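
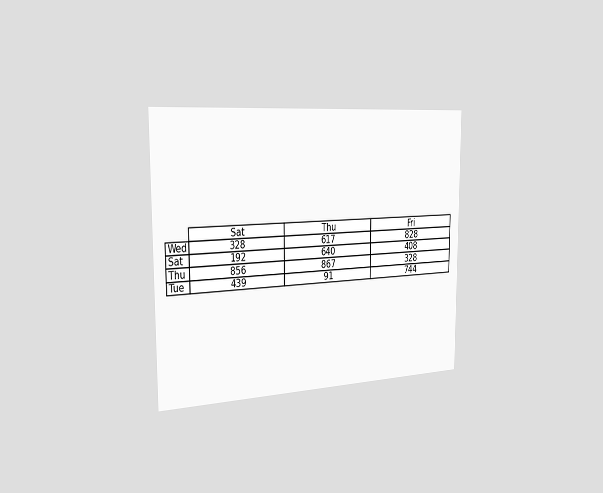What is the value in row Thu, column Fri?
The chart is viewed slightly from the left. The (Thu, Fri) cell reads 328.

328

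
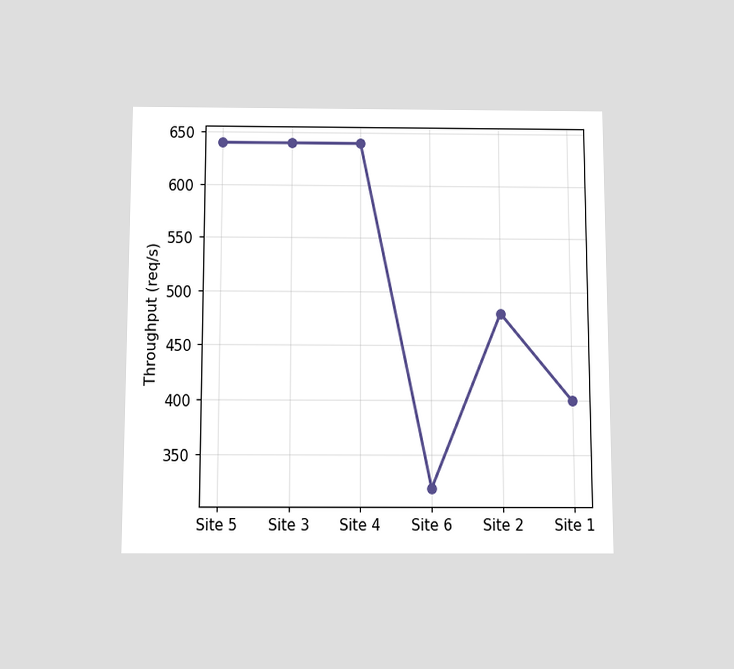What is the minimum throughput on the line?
320req/s

The chart is viewed slightly from below. The lowest point is at Site 6, and reading across to the y-axis gives 320req/s.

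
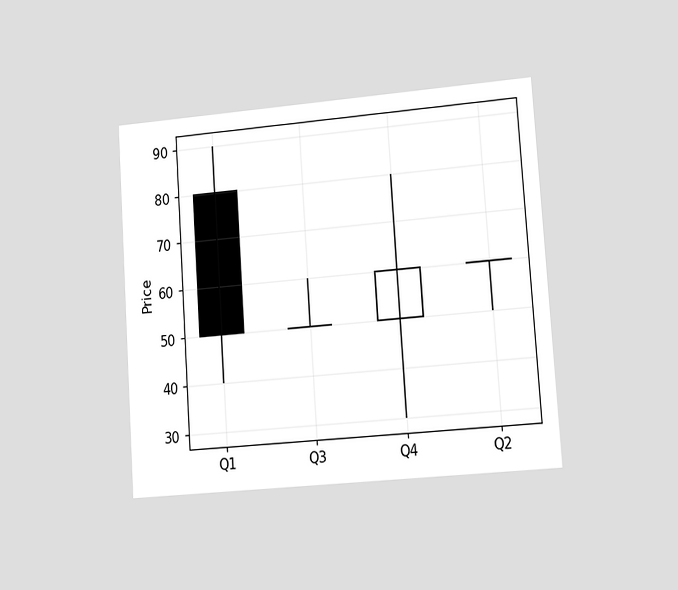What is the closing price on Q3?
The chart is tilted about 4° counter-clockwise and viewed at a slight angle. The Q3 candle closes at 50.

50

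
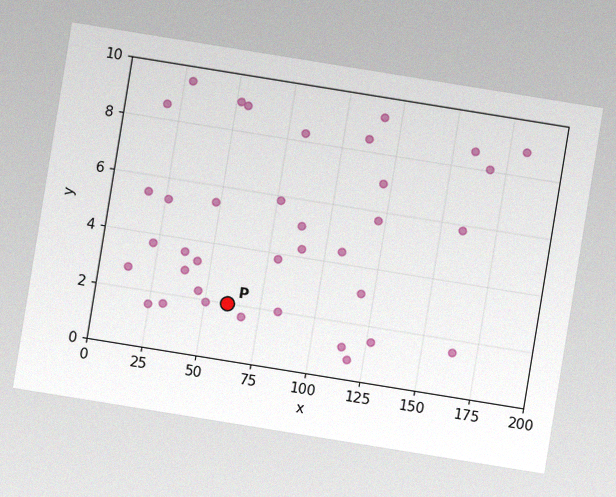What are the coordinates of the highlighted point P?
The chart is tilted about 9° clockwise, with some photo noise. Following the gridlines from P to each axis, P sits at (60, 2).

(60, 2)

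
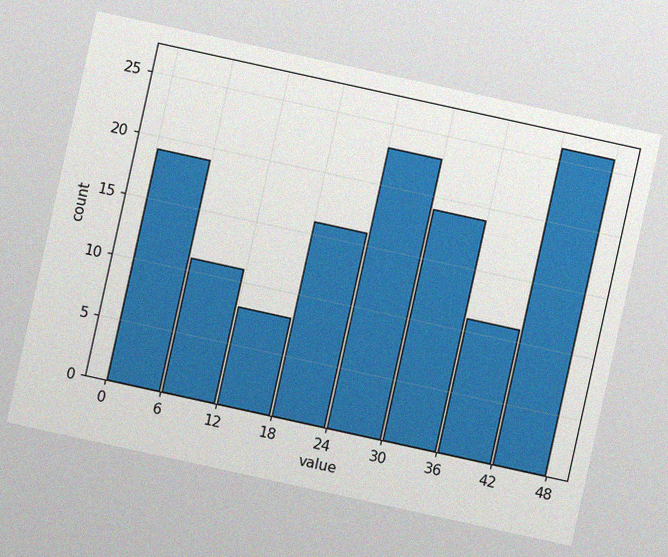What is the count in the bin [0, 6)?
19

The chart is tilted about 12° clockwise, with some photo noise. The [0, 6) bin has height 19.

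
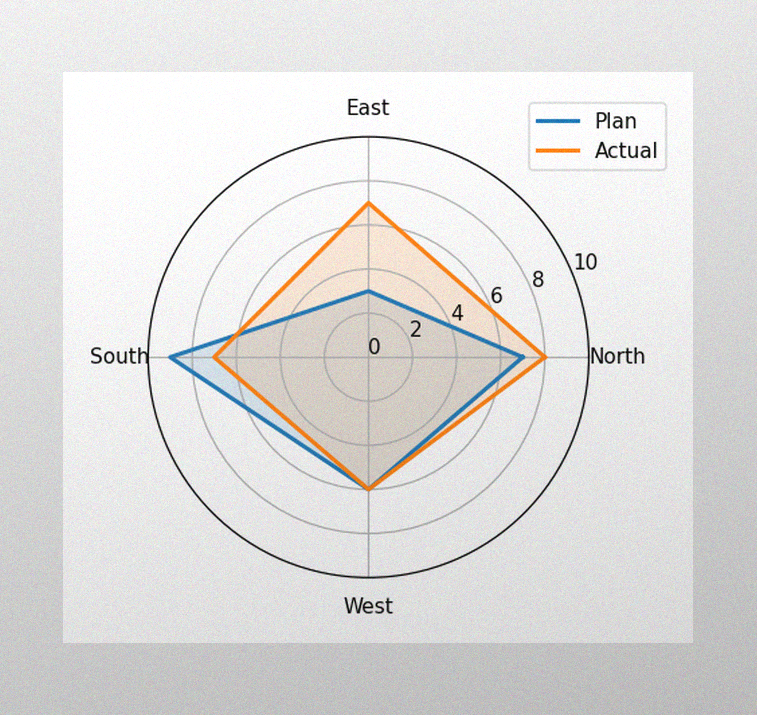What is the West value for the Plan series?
6

The image has some photo noise and uneven lighting. On the West axis, Plan reaches 6.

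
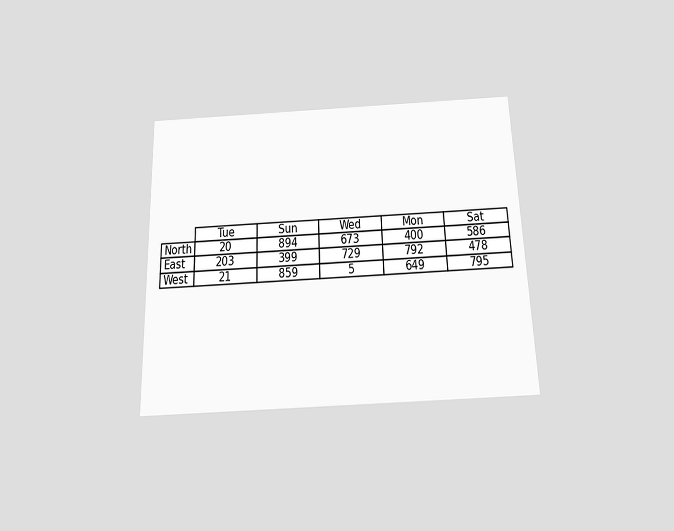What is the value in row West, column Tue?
The chart is viewed slightly from below. The (West, Tue) cell reads 21.

21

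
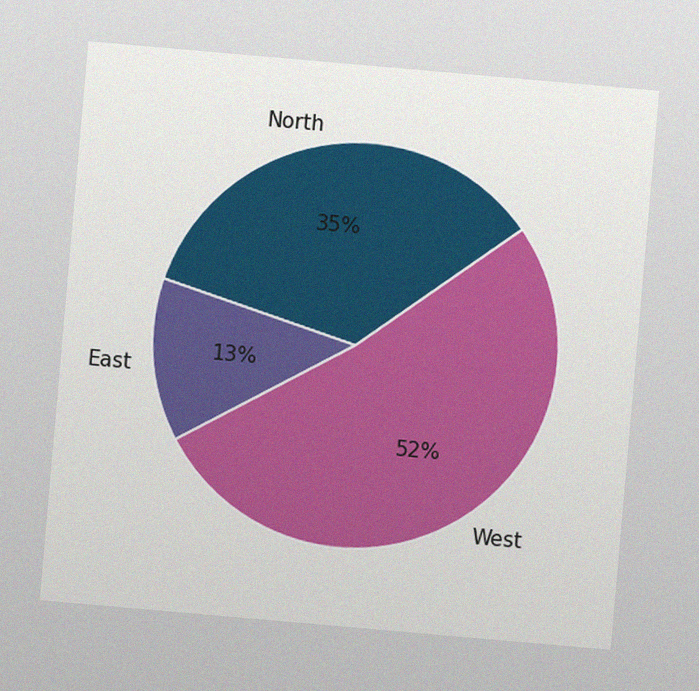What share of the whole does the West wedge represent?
The chart is tilted about 5° clockwise, with some photo noise. The West slice takes up 52% of the pie.

52%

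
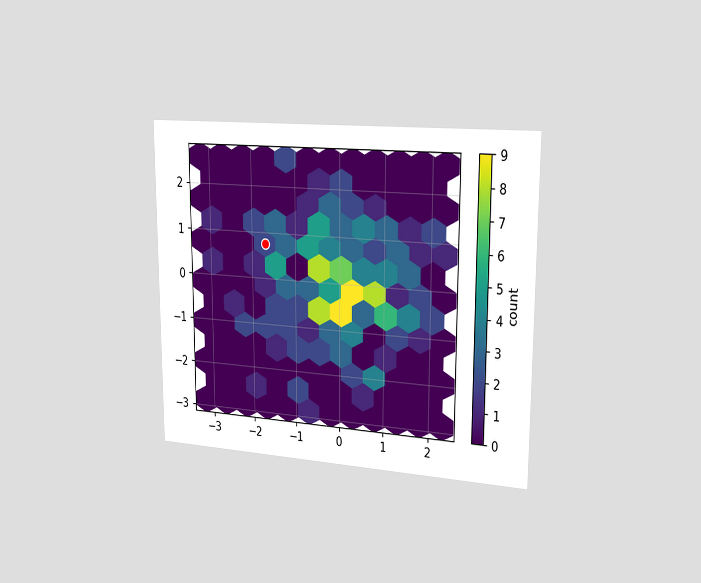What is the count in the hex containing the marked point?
The chart is viewed slightly from the right. The marked hex reads 2 on the colorbar.

2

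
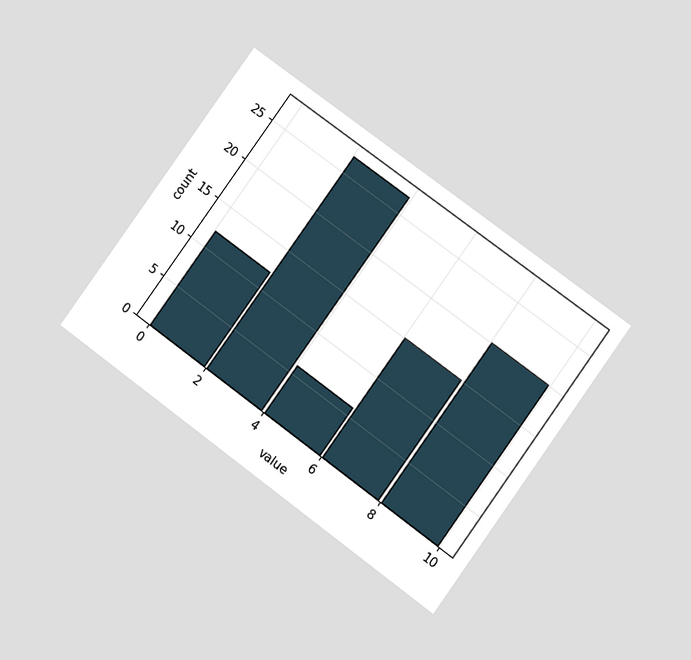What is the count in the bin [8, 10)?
The chart is tilted about 36° clockwise and viewed at a slight angle. The [8, 10) bin has height 20.

20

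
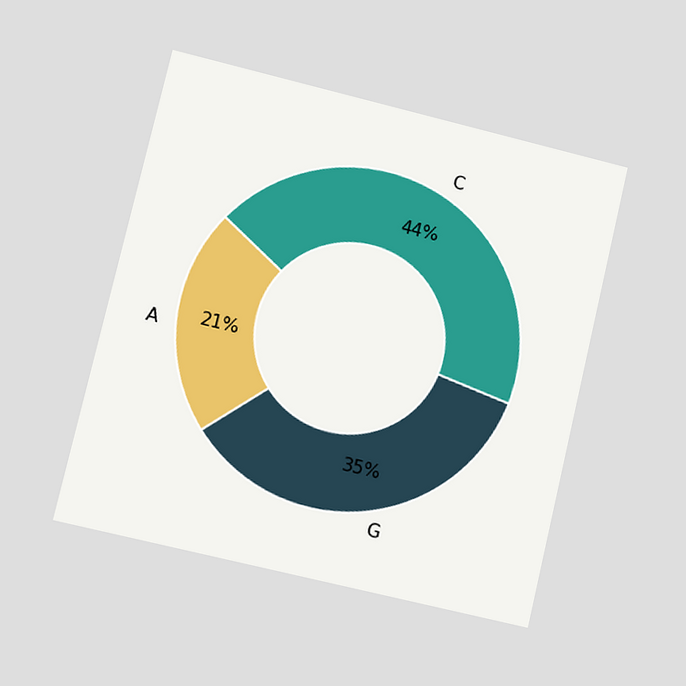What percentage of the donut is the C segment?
The chart is tilted about 13° clockwise and viewed at a slight angle. The C segment takes up 44% of the ring.

44%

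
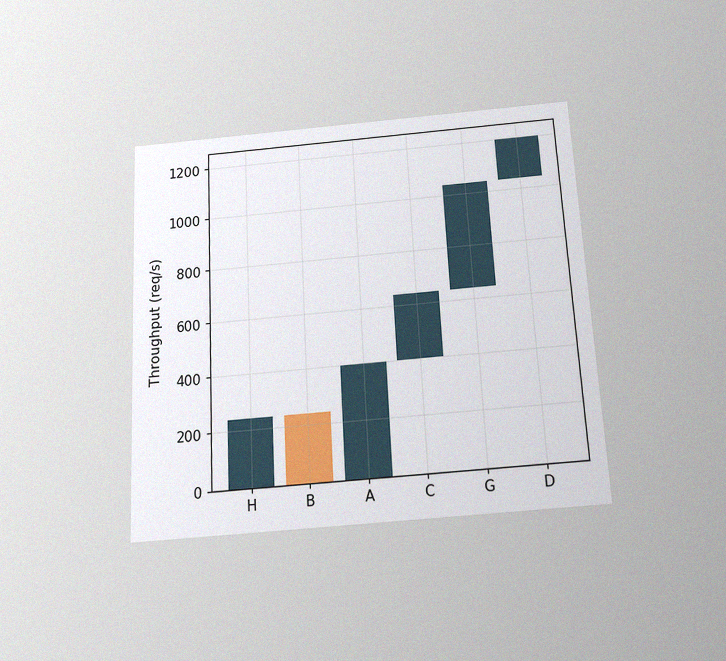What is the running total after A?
400req/s

The chart is tilted about 3° counter-clockwise and viewed slightly from below, with some photo noise. After A the running total reaches 400req/s.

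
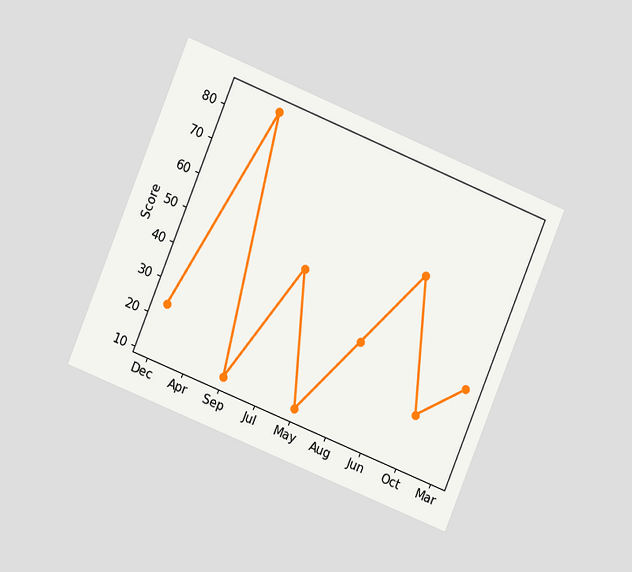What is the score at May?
12

The chart is tilted about 22° clockwise and viewed at a slight angle. At May, the line is at 12.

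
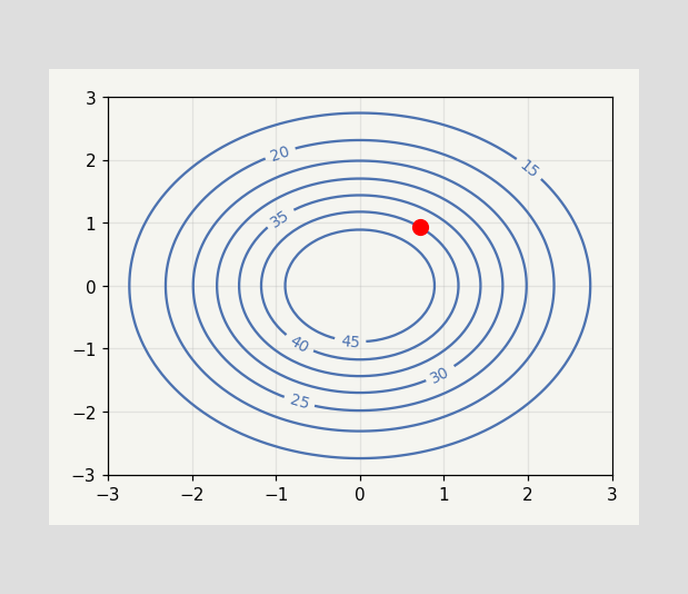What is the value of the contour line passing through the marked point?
40

The marked point sits on the contour labelled 40.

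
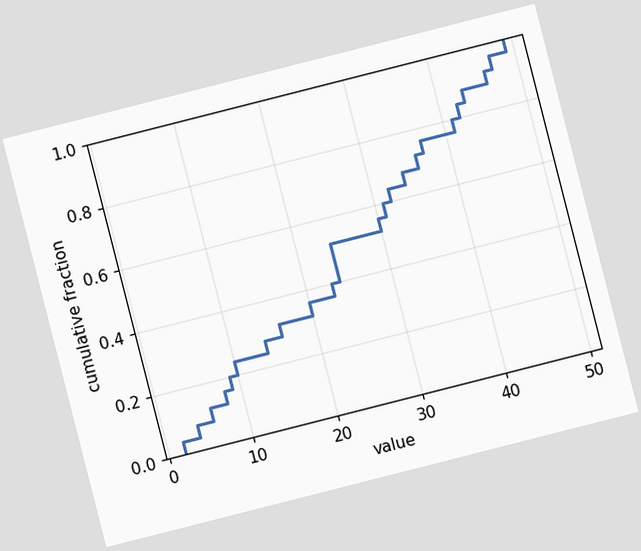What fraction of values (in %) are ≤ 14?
The chart is tilted about 14° counter-clockwise. At x=14 the ECDF step is at 28%.

28%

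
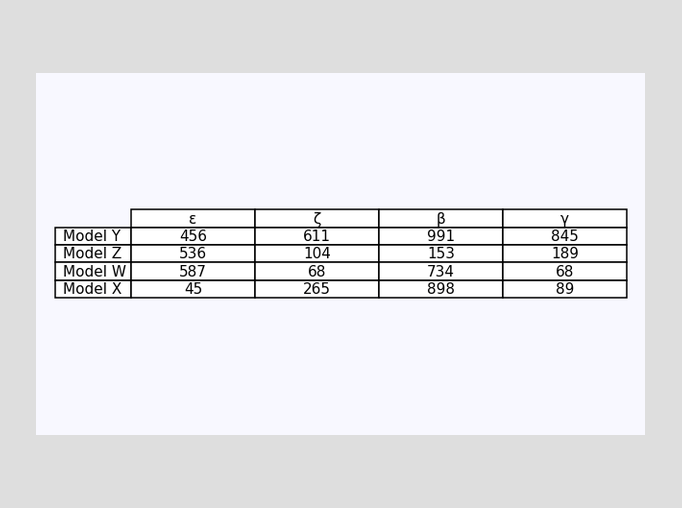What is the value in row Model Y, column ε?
The (Model Y, ε) cell reads 456.

456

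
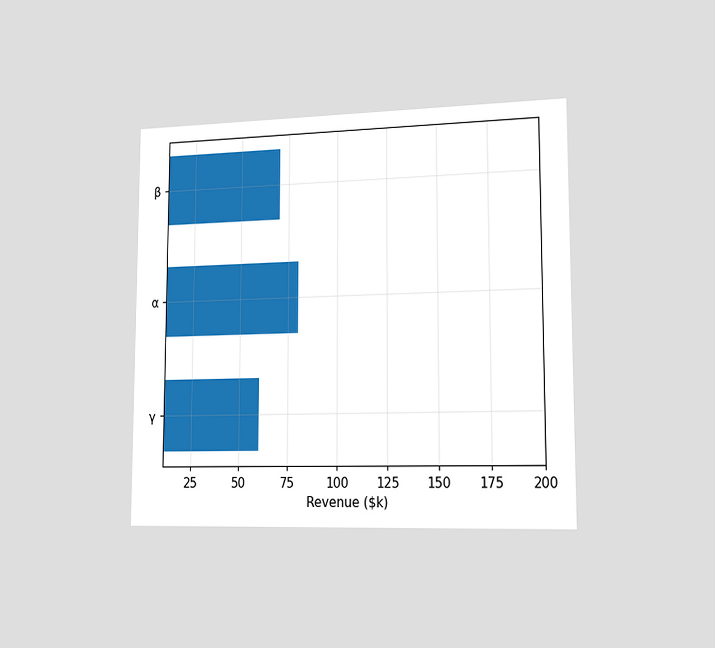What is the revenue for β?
$70k

The chart is viewed slightly from the right. Reading along the chart's x-axis, the β bar reaches $70k.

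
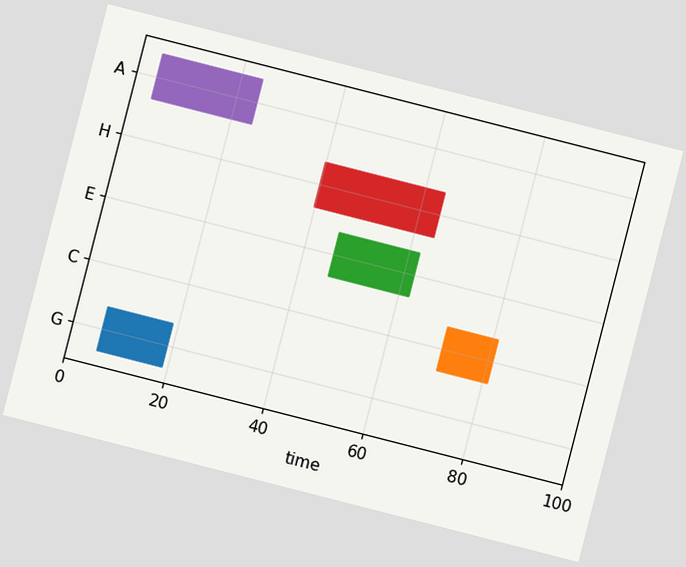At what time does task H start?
The chart is tilted about 14° clockwise. The H bar begins at t=40.

40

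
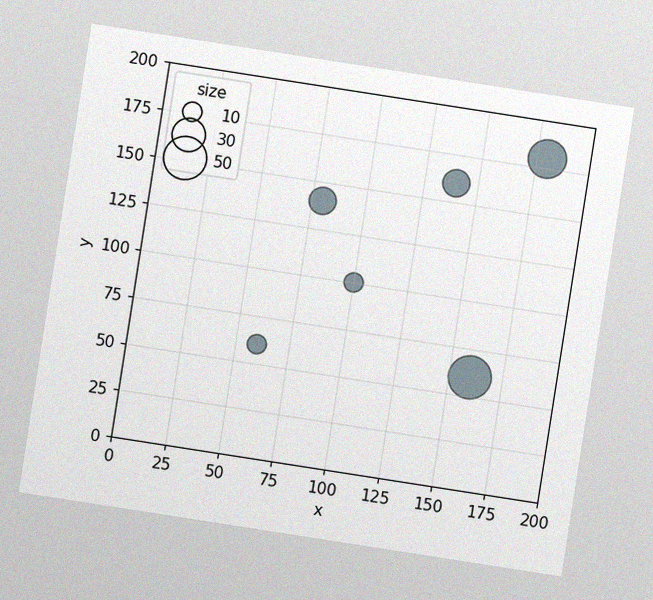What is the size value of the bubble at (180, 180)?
40

The chart is tilted about 9° clockwise, with some photo noise. Matching the bubble at (180, 180) against the size legend gives 40.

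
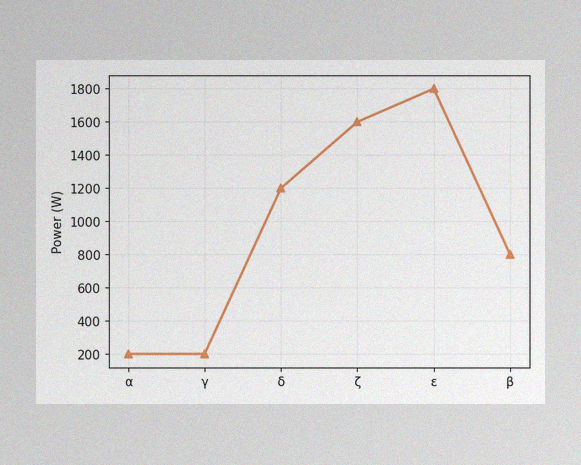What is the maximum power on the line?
The image has some photo noise and uneven lighting. The highest point is at ε, and reading across to the y-axis gives 1800W.

1800W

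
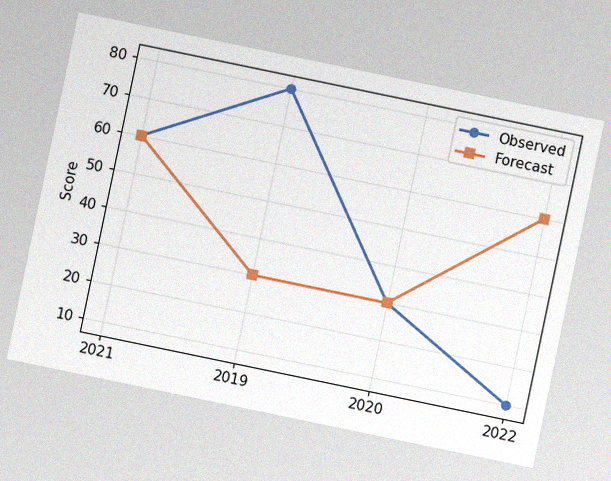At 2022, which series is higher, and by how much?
The chart is tilted about 12° clockwise, with some photo noise. At 2022, Forecast sits above the other line by 50.

Forecast, by 50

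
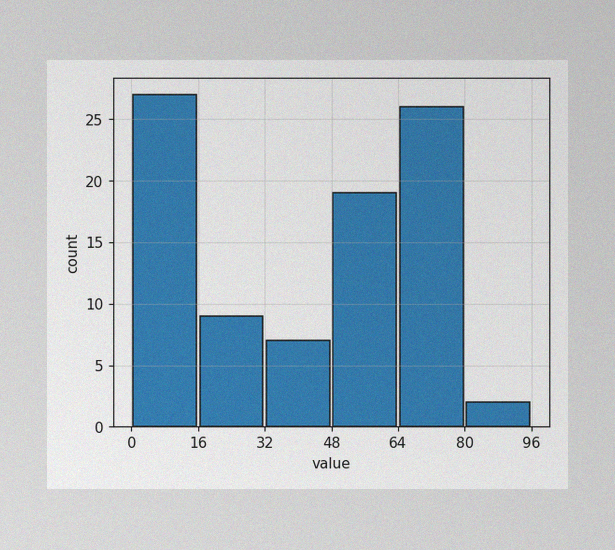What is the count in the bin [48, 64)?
19

The image has some photo noise and uneven lighting. The [48, 64) bin has height 19.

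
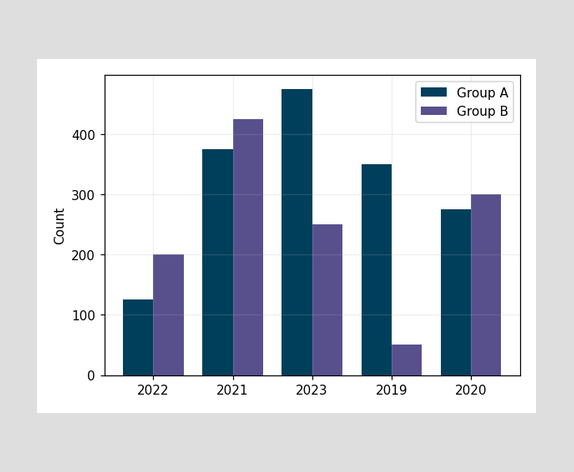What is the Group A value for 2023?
The Group A bar at 2023 reaches 475 on the y-axis.

475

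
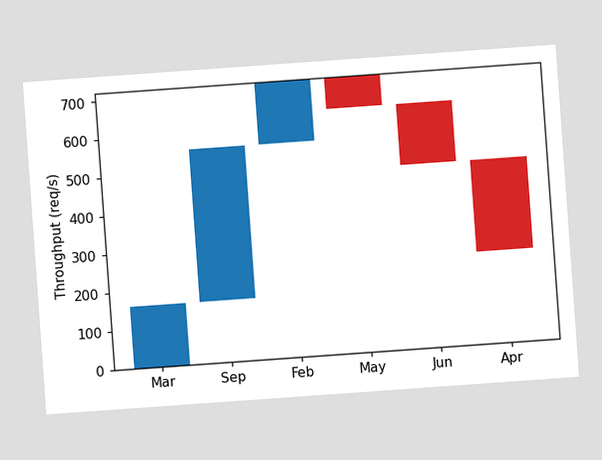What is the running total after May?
The chart is tilted about 4° counter-clockwise. After May the running total reaches 640req/s.

640req/s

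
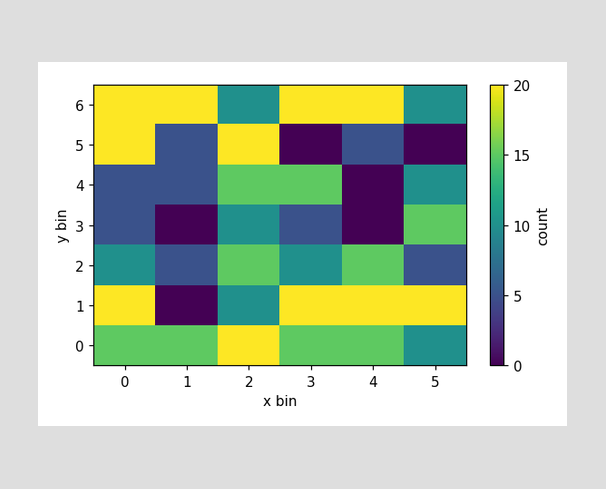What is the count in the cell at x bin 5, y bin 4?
10

Matching the cell (5, 4) against the colorbar gives 10.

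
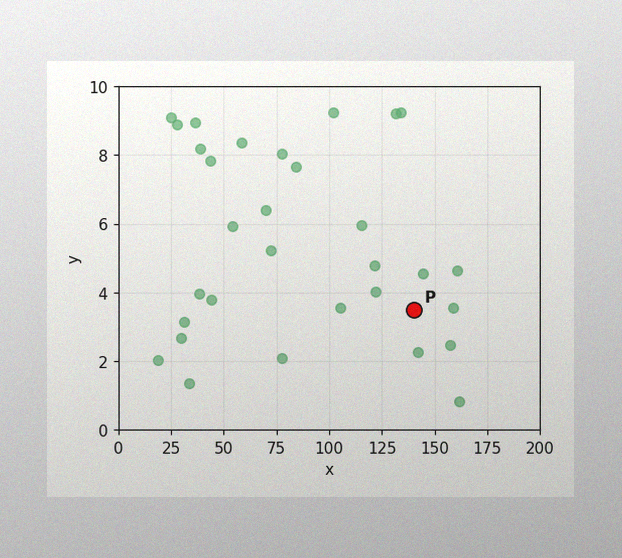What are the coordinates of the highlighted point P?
The image has some photo noise and uneven lighting. Following the gridlines from P to each axis, P sits at (140, 3.5).

(140, 3.5)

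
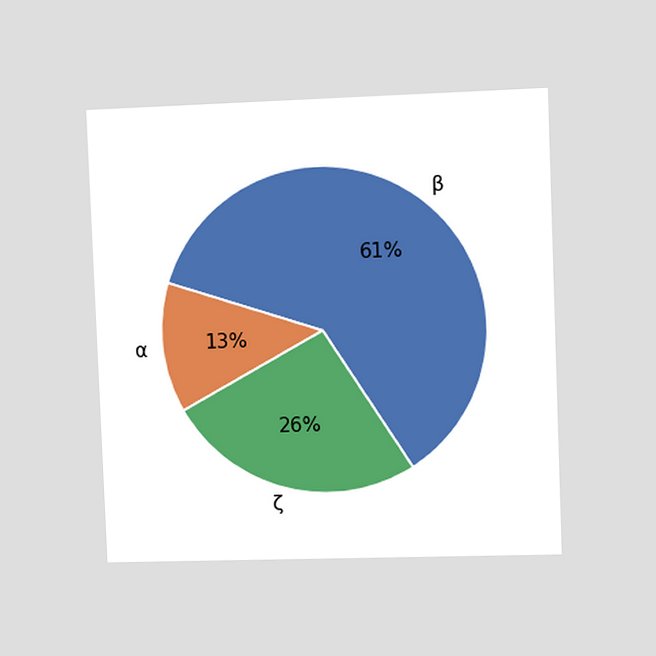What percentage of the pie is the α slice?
13%

The chart is tilted about 2° counter-clockwise and viewed slightly from the right. The α slice takes up 13% of the pie.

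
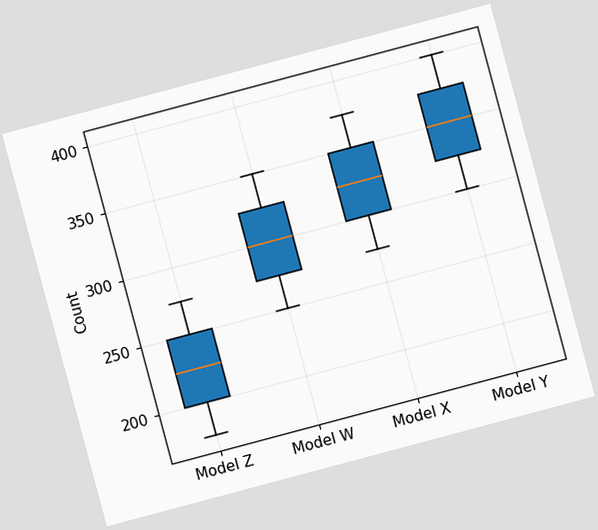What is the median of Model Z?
The chart is tilted about 15° counter-clockwise. The median line in the Model Z box sits at 225.

225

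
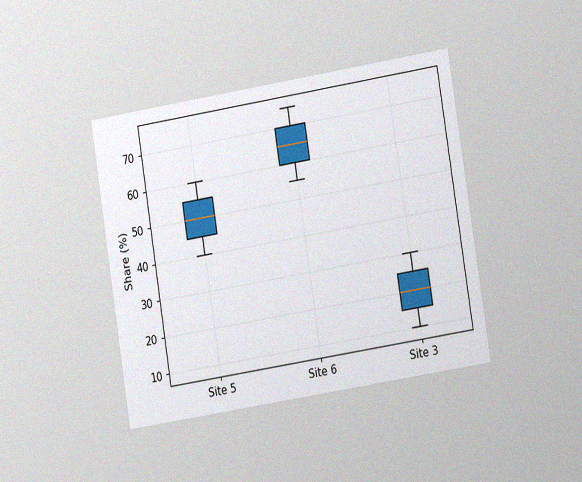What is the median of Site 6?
The chart is tilted about 9° counter-clockwise and viewed at a slight angle, with some photo noise. The median line in the Site 6 box sits at 65%.

65%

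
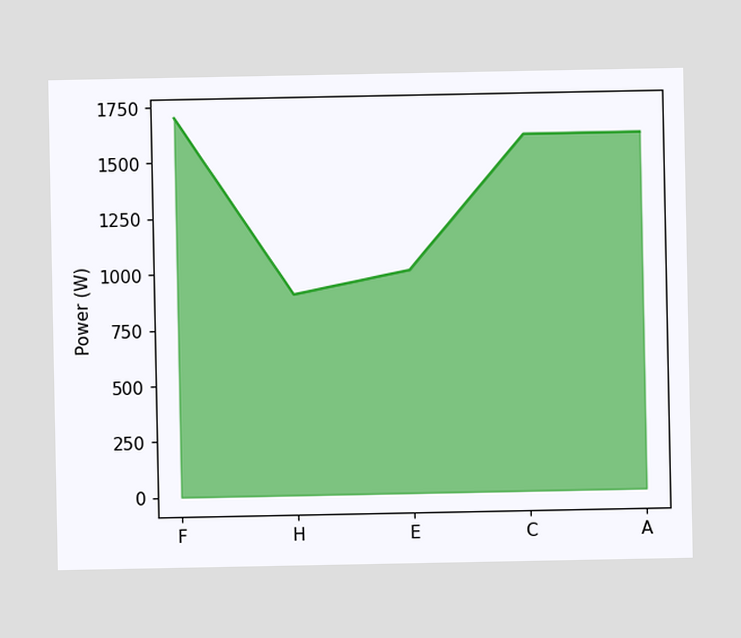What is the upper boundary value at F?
1700W

At F the upper boundary is at 1700W.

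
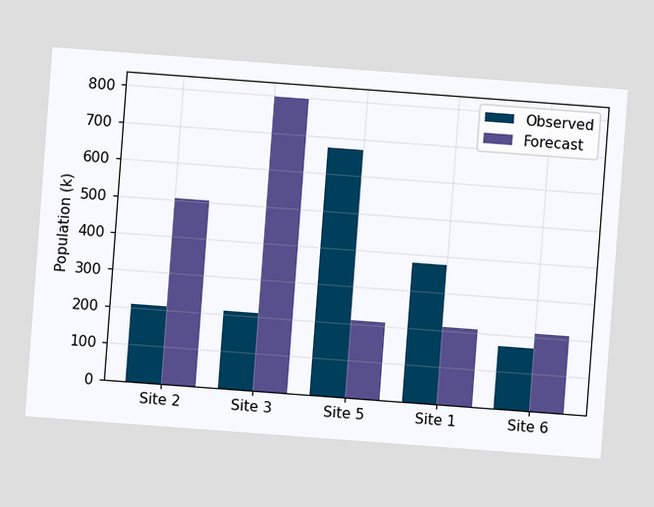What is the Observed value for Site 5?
The chart is tilted about 4° clockwise. The Observed bar at Site 5 reaches 672k on the y-axis.

672k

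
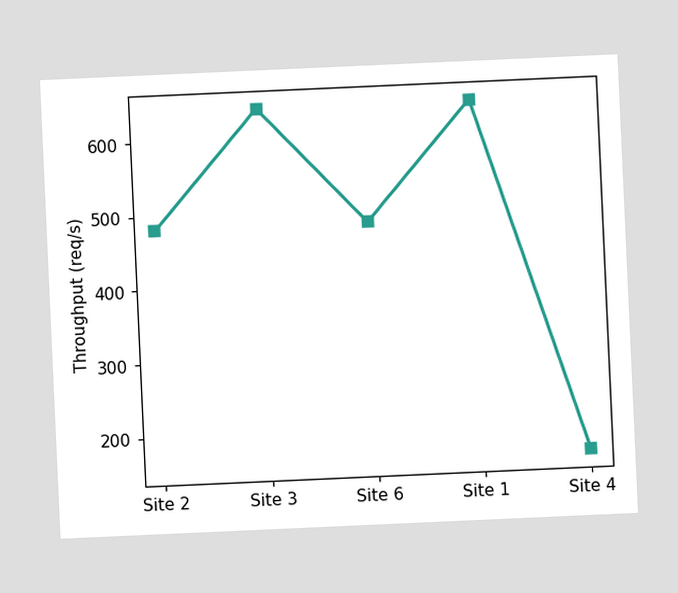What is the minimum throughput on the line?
160req/s

The chart is tilted about 3° counter-clockwise. The lowest point is at Site 4, and reading across to the y-axis gives 160req/s.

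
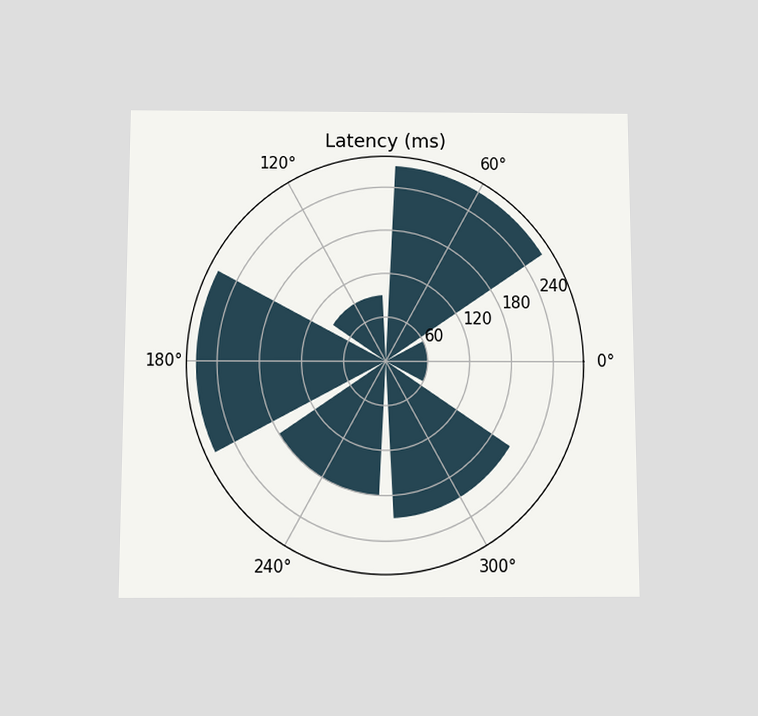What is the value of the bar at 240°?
180ms

The chart is viewed slightly from below. The bar at 240° reaches 180ms on the radial axis.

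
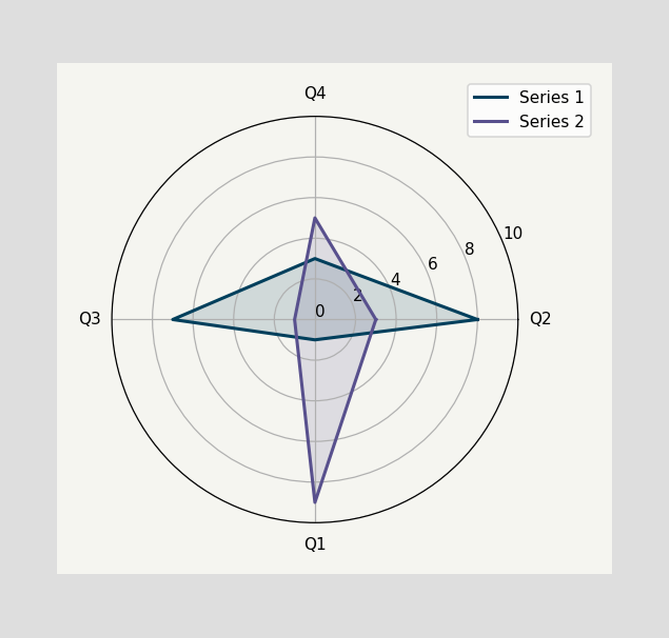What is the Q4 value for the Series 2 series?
On the Q4 axis, Series 2 reaches 5.

5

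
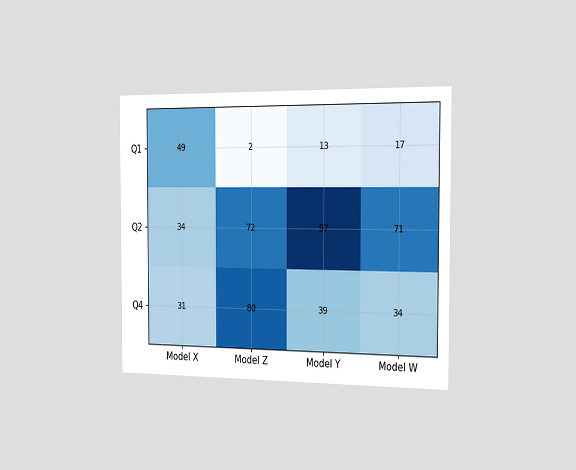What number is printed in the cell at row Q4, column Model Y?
The chart is viewed slightly from the right. The (Q4, Model Y) cell reads 39.

39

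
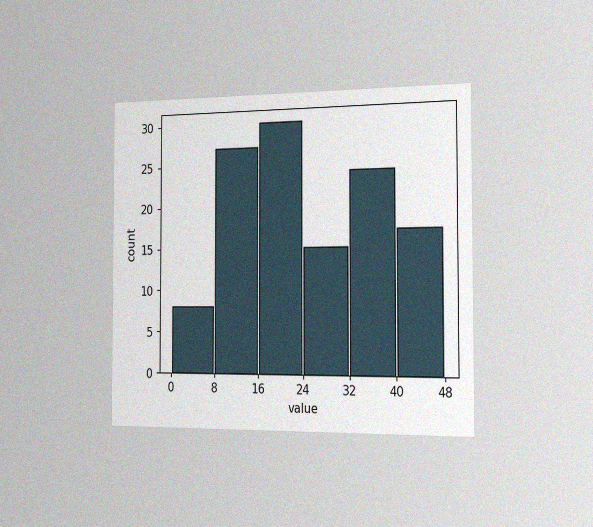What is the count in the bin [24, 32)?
The chart is viewed slightly from the right, with some photo noise. The [24, 32) bin has height 15.

15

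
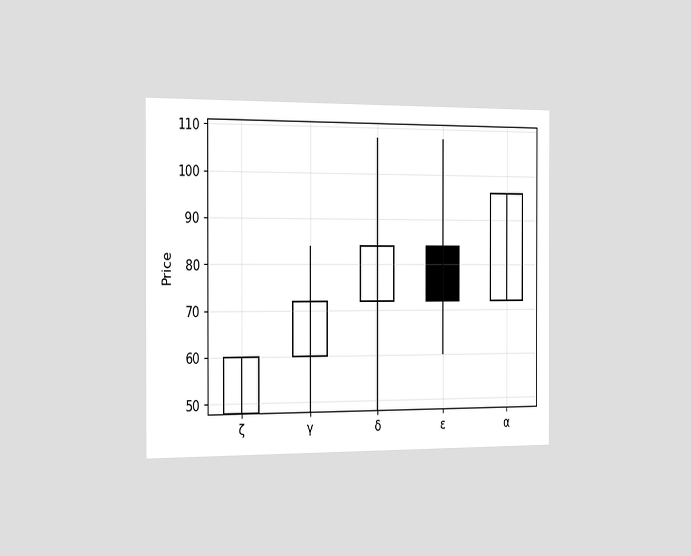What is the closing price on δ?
The chart is viewed slightly from the left. The δ candle closes at 84.

84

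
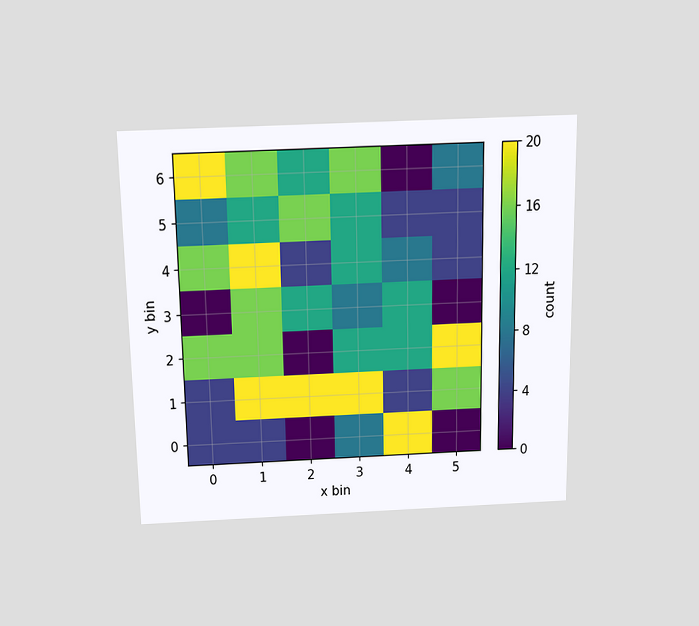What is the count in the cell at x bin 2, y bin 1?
20

The chart is viewed slightly from above. Matching the cell (2, 1) against the colorbar gives 20.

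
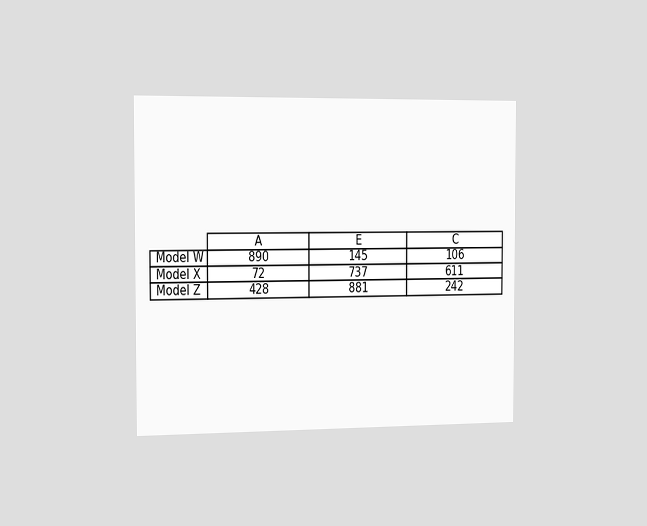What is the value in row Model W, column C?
106

The chart is viewed slightly from the left. The (Model W, C) cell reads 106.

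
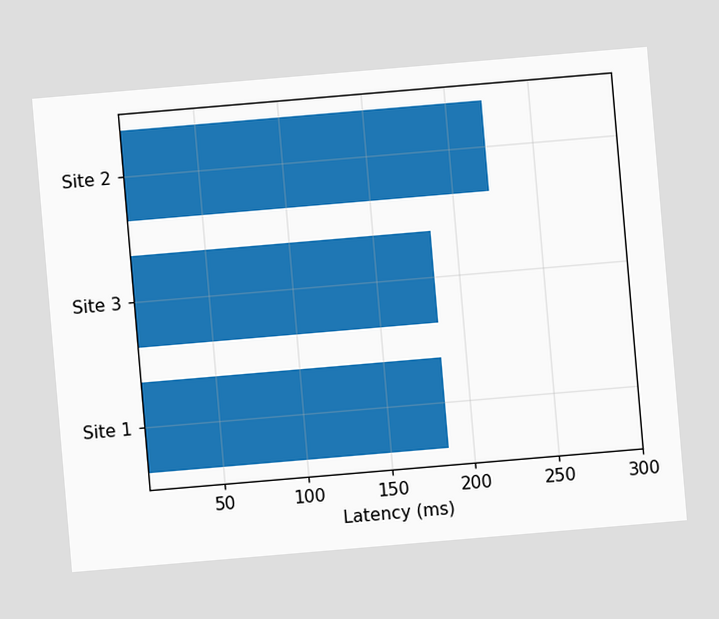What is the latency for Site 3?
185ms

The chart is tilted about 5° counter-clockwise. Reading along the chart's x-axis, the Site 3 bar reaches 185ms.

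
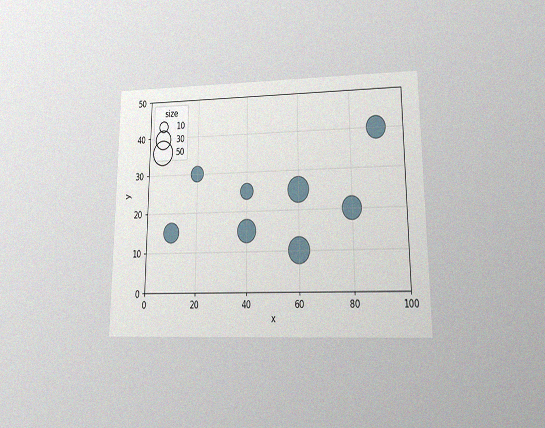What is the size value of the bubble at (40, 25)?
The chart is viewed at a slight angle, with some photo noise. Matching the bubble at (40, 25) against the size legend gives 20.

20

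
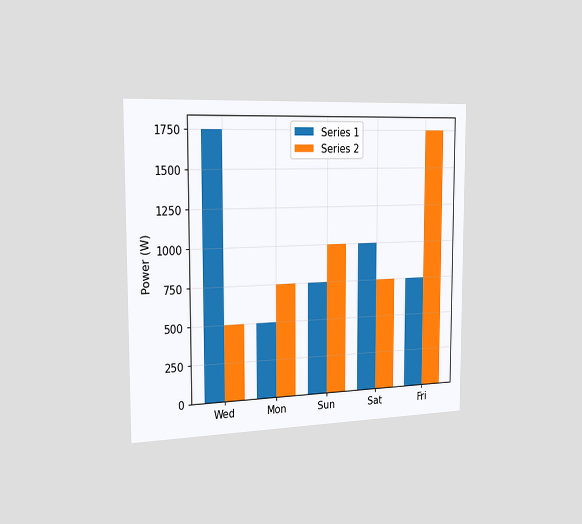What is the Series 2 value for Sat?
750W

The chart is viewed slightly from the left. The Series 2 bar at Sat reaches 750W on the y-axis.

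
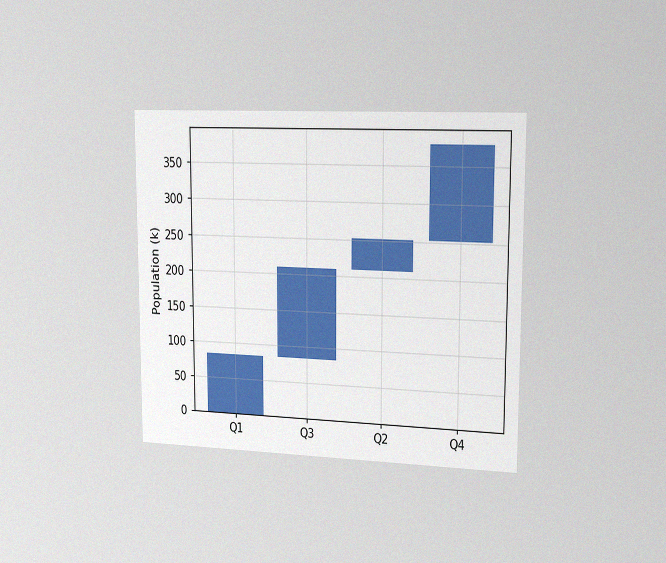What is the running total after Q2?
The chart is viewed slightly from the right, with some photo noise. After Q2 the running total reaches 252k.

252k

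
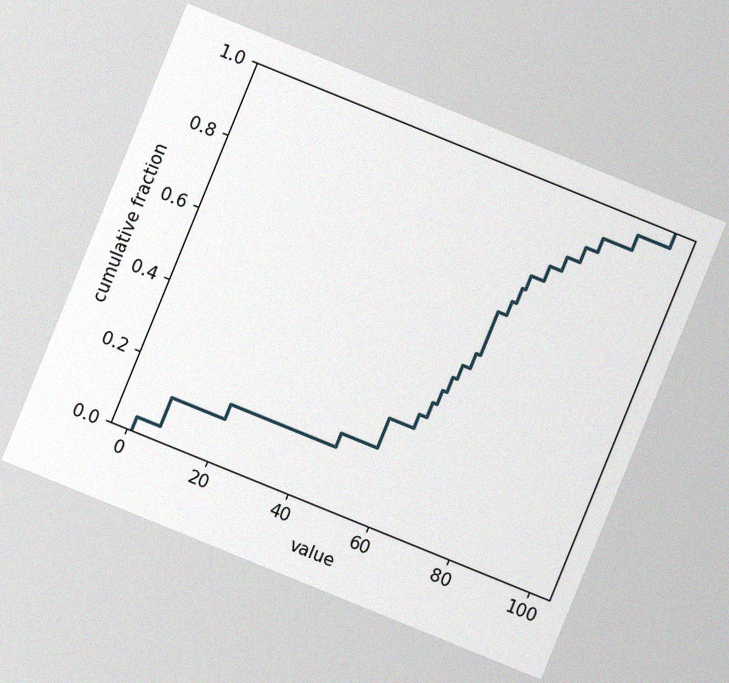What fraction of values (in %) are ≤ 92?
96%

The chart is tilted about 22° clockwise, with some photo noise. At x=92 the ECDF step is at 96%.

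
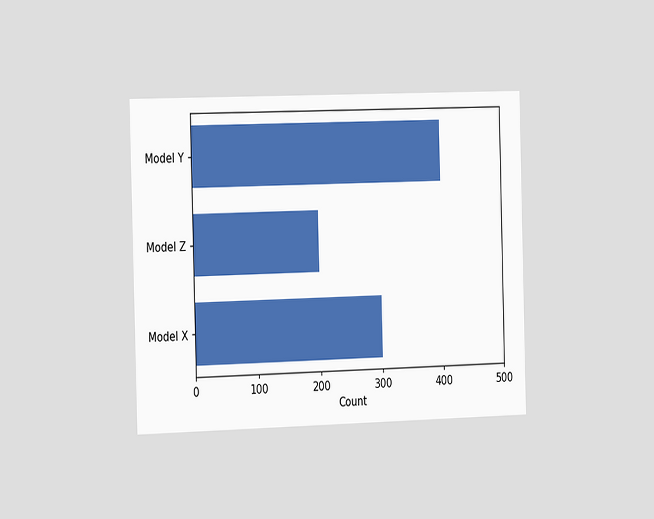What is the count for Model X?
300

The chart is viewed slightly from the left. Reading along the chart's x-axis, the Model X bar reaches 300.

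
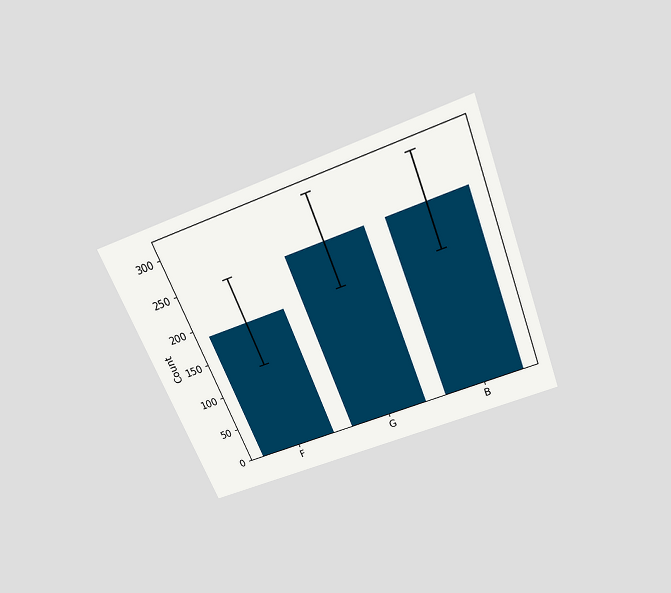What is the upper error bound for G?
310

The chart is tilted about 22° counter-clockwise and viewed slightly from above. The G bar's upper whisker reaches 310.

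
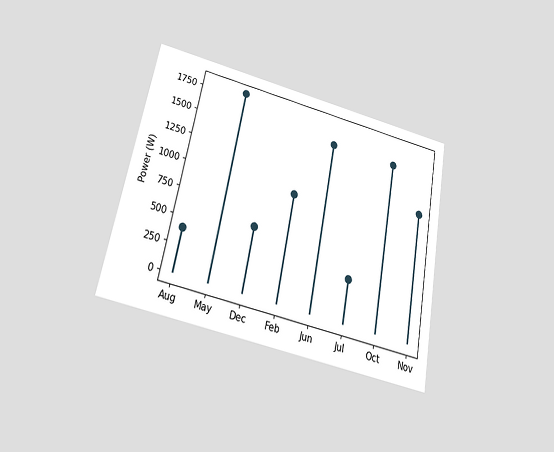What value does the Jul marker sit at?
The chart is tilted about 11° clockwise and viewed slightly from below. The Jul marker sits at 400W.

400W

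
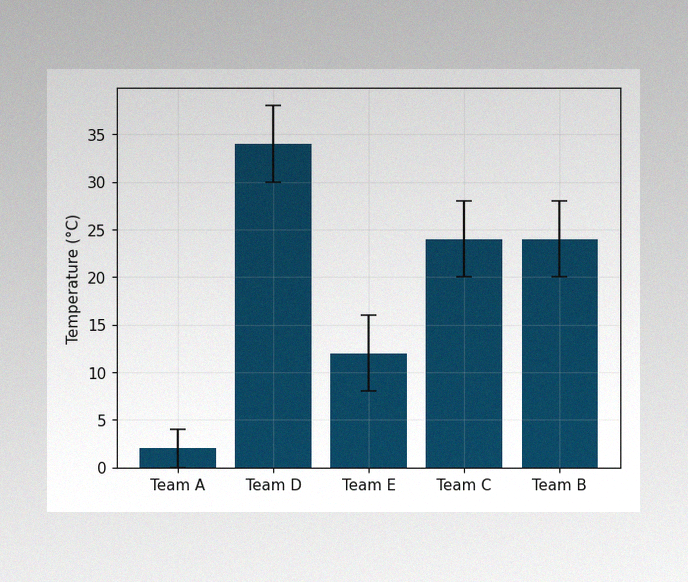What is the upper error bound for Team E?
16°C

The image has some photo noise and uneven lighting. The Team E bar's upper whisker reaches 16°C.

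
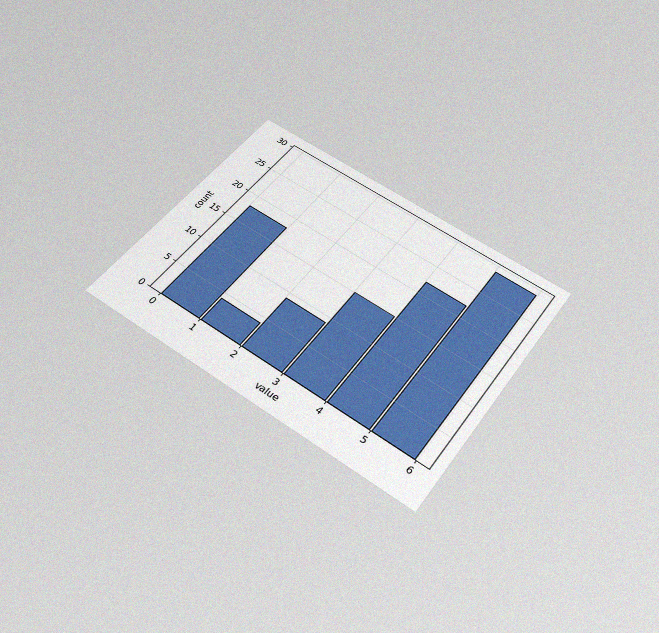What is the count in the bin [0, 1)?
18

The chart is tilted about 35° clockwise and viewed slightly from below, with some photo noise. The [0, 1) bin has height 18.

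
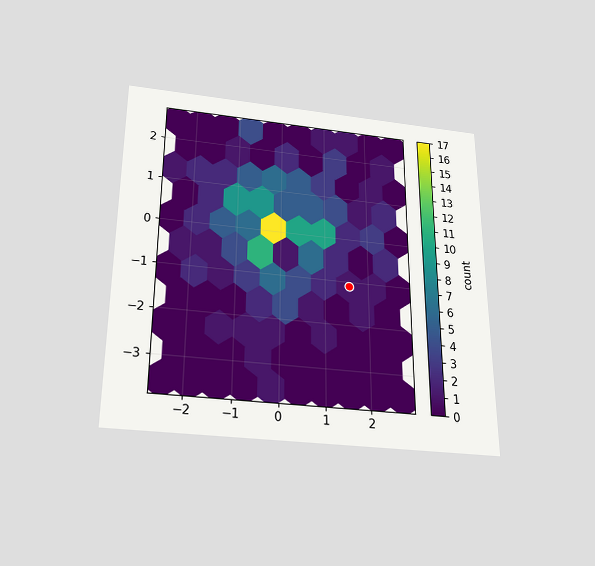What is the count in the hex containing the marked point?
1

The chart is viewed slightly from below. The marked hex reads 1 on the colorbar.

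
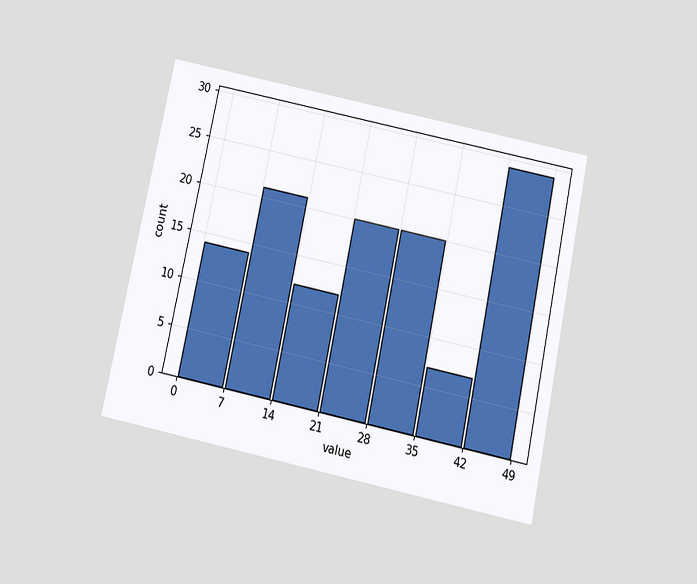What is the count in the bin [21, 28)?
20

The chart is tilted about 12° clockwise and viewed slightly from below. The [21, 28) bin has height 20.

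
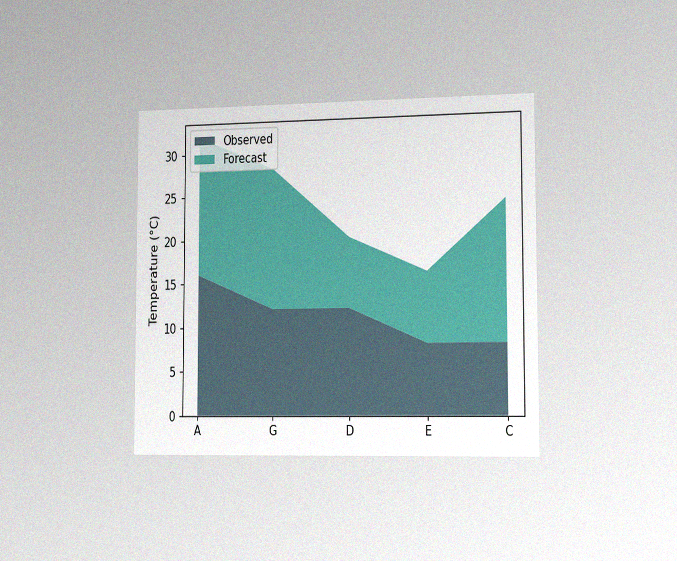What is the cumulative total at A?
The chart is viewed slightly from the right, with some photo noise. The stacked total at A reaches 32°C.

32°C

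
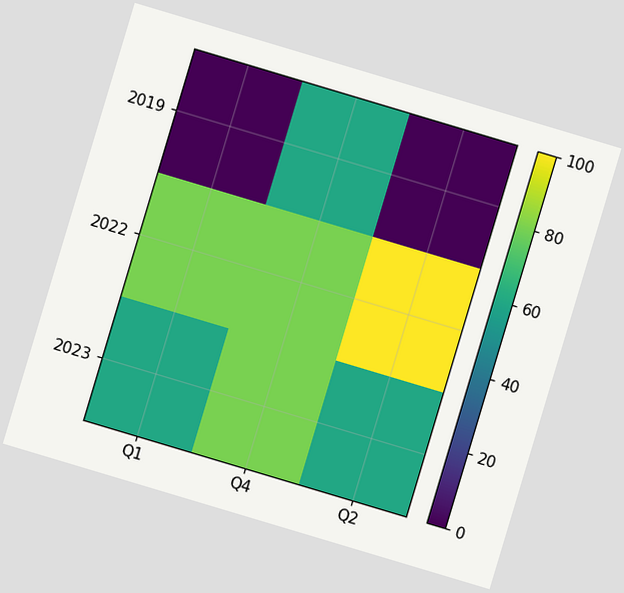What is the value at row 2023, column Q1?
60

The chart is tilted about 17° clockwise. Matching cell (2023, Q1) against the colorbar gives 60.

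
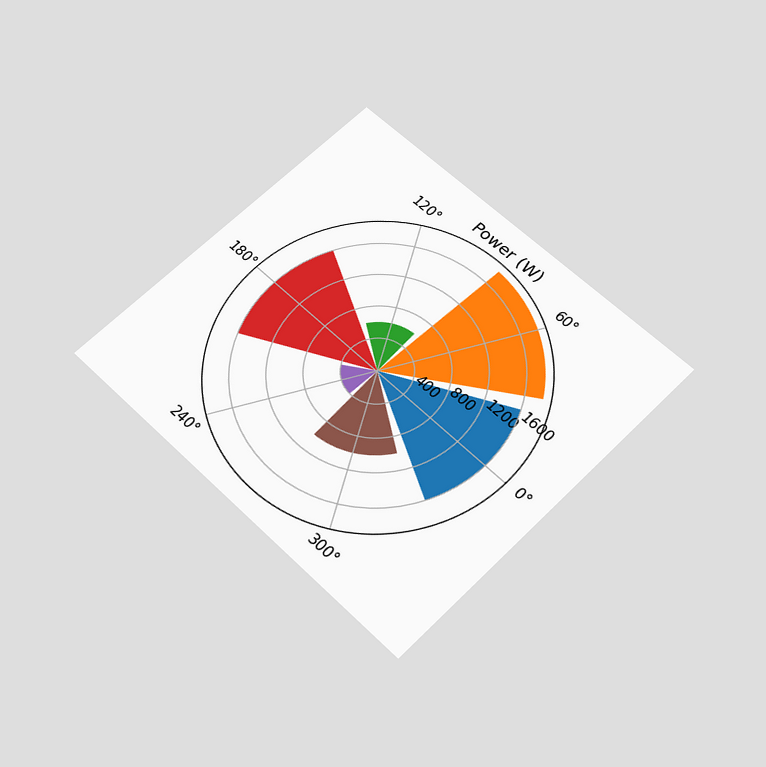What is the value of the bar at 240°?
The chart is tilted about 45° clockwise and viewed slightly from below. The bar at 240° reaches 400W on the radial axis.

400W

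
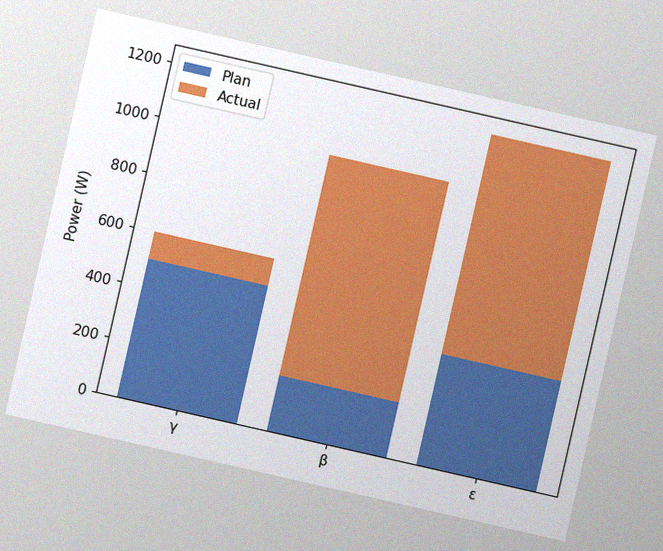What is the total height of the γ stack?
The chart is tilted about 13° clockwise, with some photo noise. The γ stack's top reaches 600W on the y-axis.

600W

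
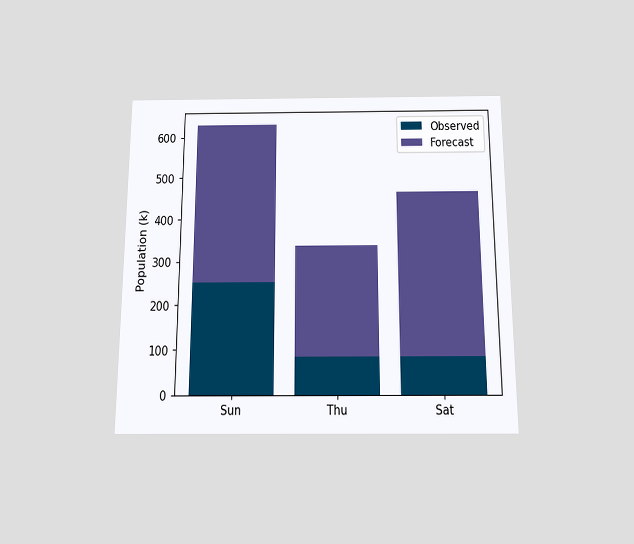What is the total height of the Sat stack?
462k

The chart is viewed slightly from below. The Sat stack's top reaches 462k on the y-axis.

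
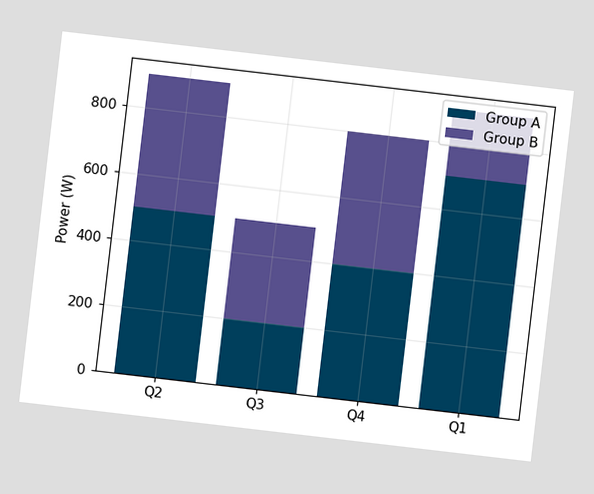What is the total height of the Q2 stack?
The chart is tilted about 7° clockwise. The Q2 stack's top reaches 900W on the y-axis.

900W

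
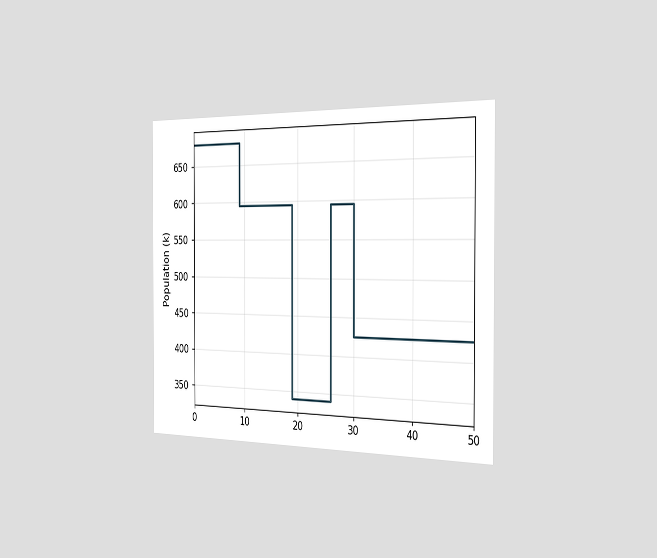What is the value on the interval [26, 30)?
The chart is viewed slightly from the right. On [26, 30) the step sits at 595k.

595k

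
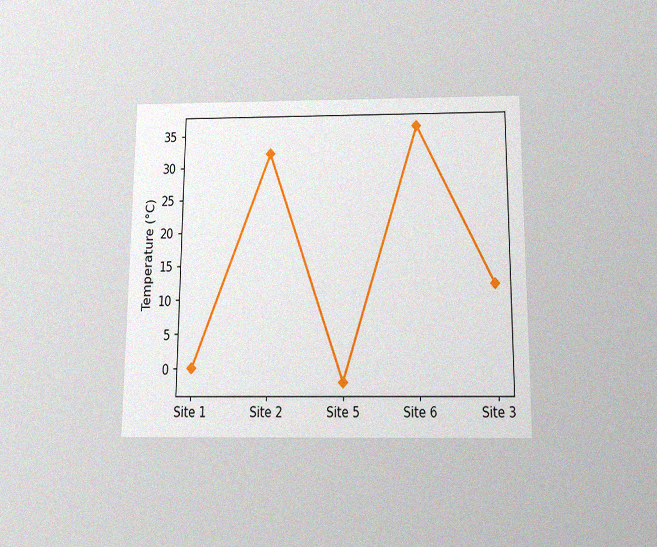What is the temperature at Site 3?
The chart is viewed slightly from below, with some photo noise. At Site 3, the line is at 12°C.

12°C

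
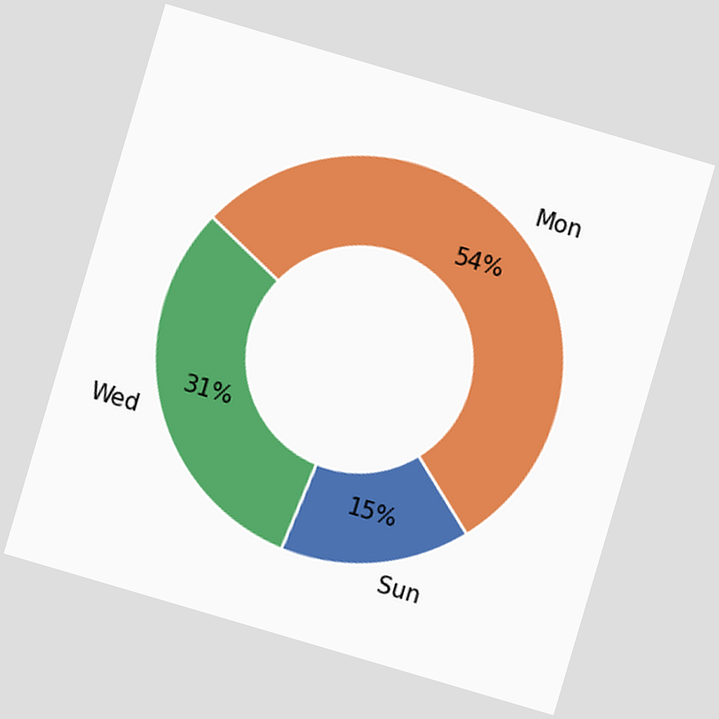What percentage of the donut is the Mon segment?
54%

The chart is tilted about 16° clockwise. The Mon segment takes up 54% of the ring.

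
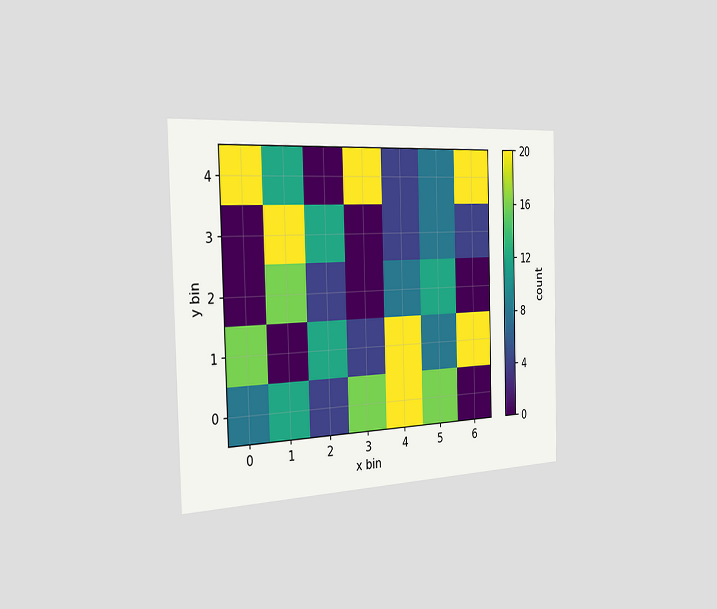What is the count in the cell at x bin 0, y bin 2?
The chart is viewed slightly from the left. Matching the cell (0, 2) against the colorbar gives 0.

0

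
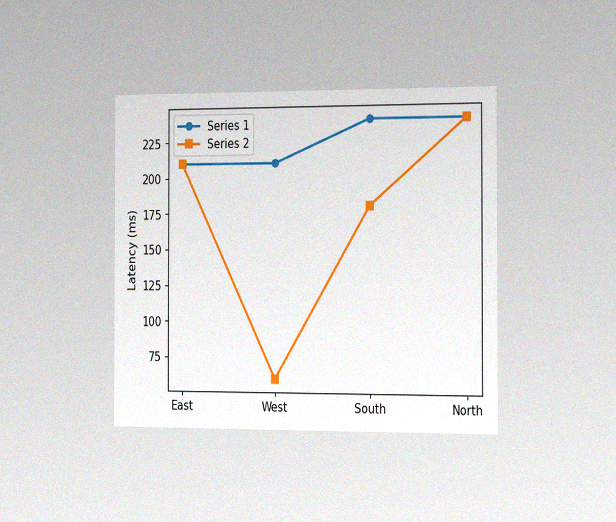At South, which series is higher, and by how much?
The chart is viewed slightly from the right, with some photo noise. At South, Series 1 sits above the other line by 60ms.

Series 1, by 60ms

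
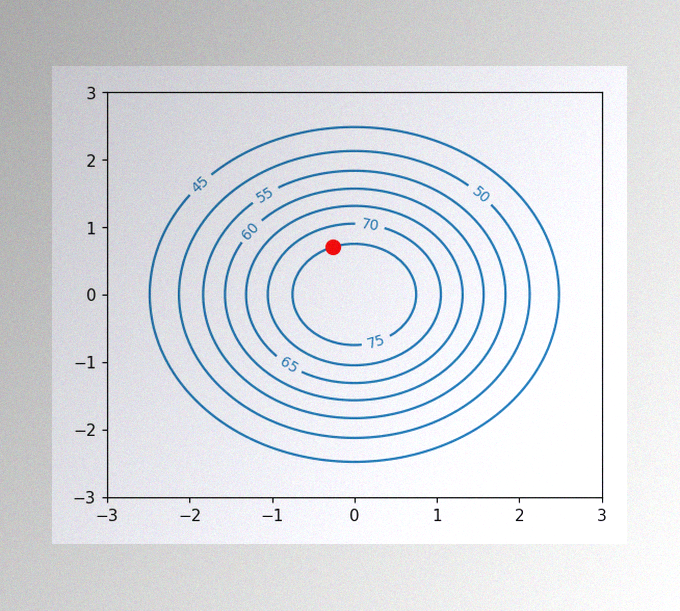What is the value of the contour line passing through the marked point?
The image has some photo noise and uneven lighting. The marked point sits on the contour labelled 75.

75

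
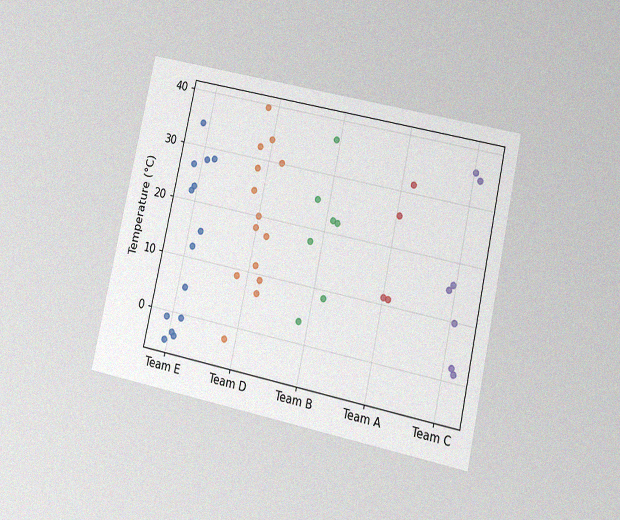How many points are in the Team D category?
The chart is tilted about 12° clockwise and viewed at a slight angle, with some photo noise. Counting the markers in the Team D column gives 14.

14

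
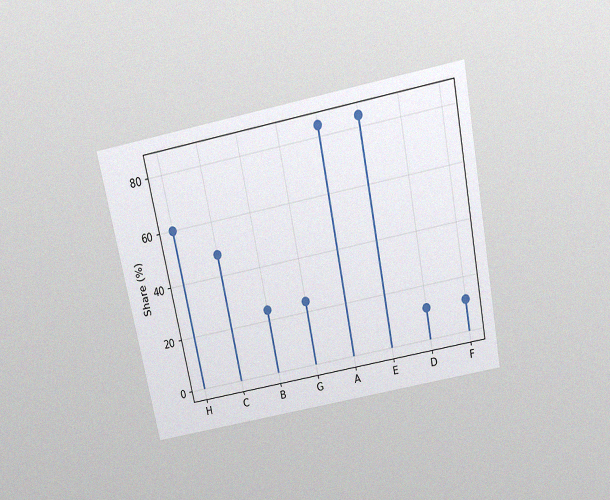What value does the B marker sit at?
24%

The chart is tilted about 11° counter-clockwise and viewed slightly from above, with some photo noise. The B marker sits at 24%.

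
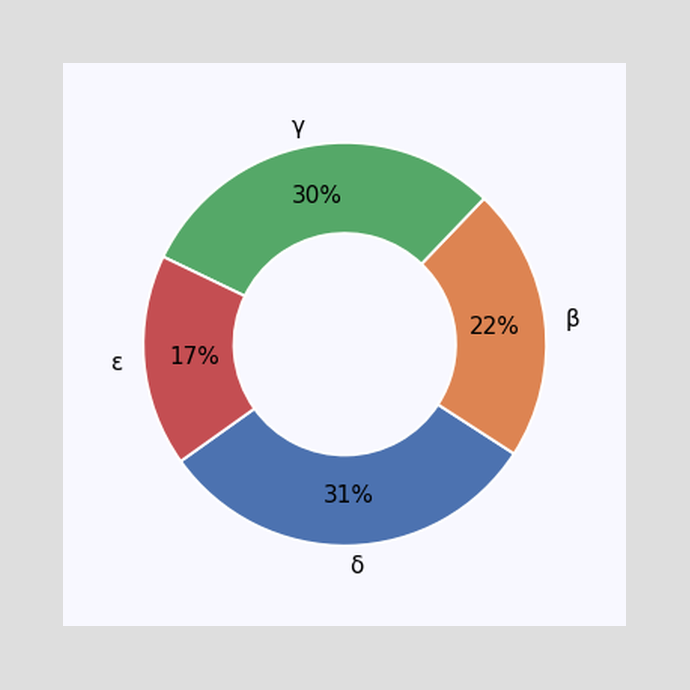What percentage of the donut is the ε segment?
17%

The ε segment takes up 17% of the ring.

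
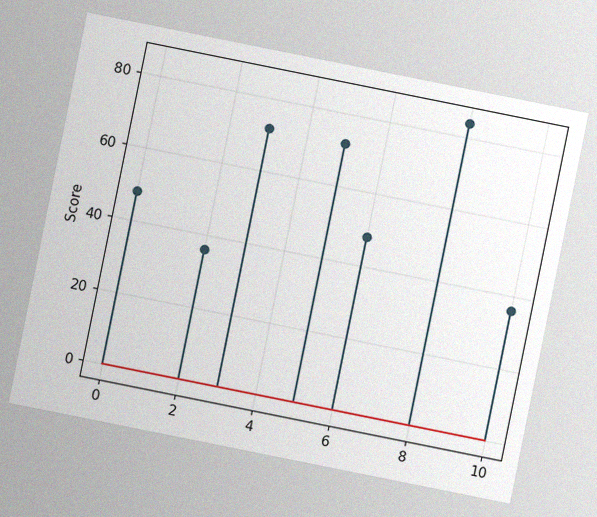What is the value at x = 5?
72

The chart is tilted about 11° clockwise, with some photo noise. The stem at x=5 reaches 72.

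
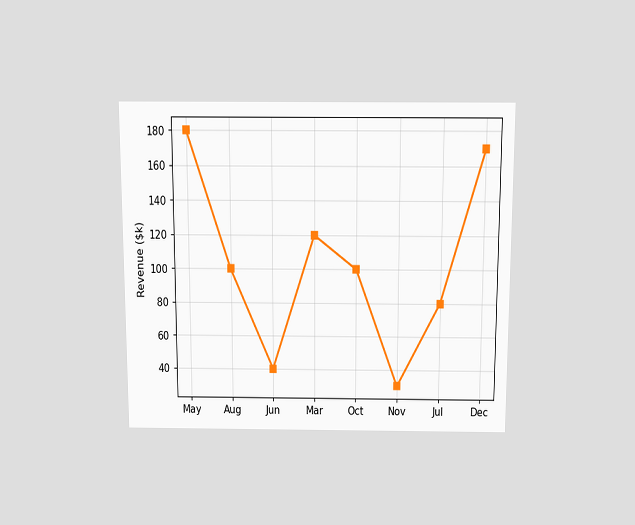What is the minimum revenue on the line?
The chart is viewed slightly from above. The lowest point is at Nov, and reading across to the y-axis gives $30k.

$30k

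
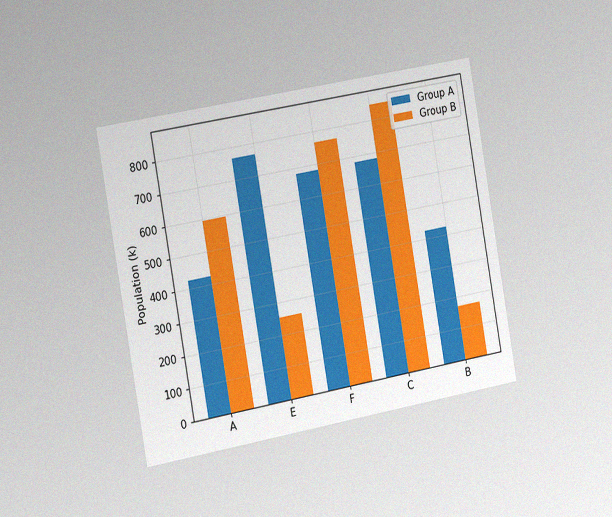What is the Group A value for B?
425k

The chart is tilted about 10° counter-clockwise and viewed slightly from the left, with some photo noise. The Group A bar at B reaches 425k on the y-axis.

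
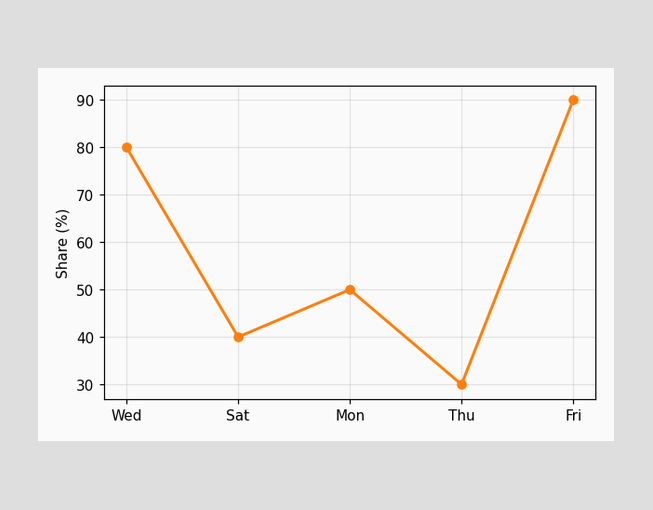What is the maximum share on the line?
90%

The highest point is at Fri, and reading across to the y-axis gives 90%.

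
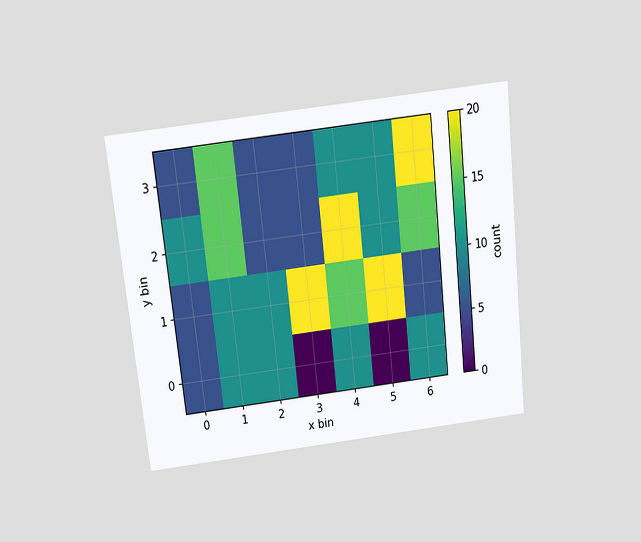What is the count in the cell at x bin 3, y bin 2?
5

The chart is tilted about 6° counter-clockwise and viewed slightly from above. Matching the cell (3, 2) against the colorbar gives 5.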